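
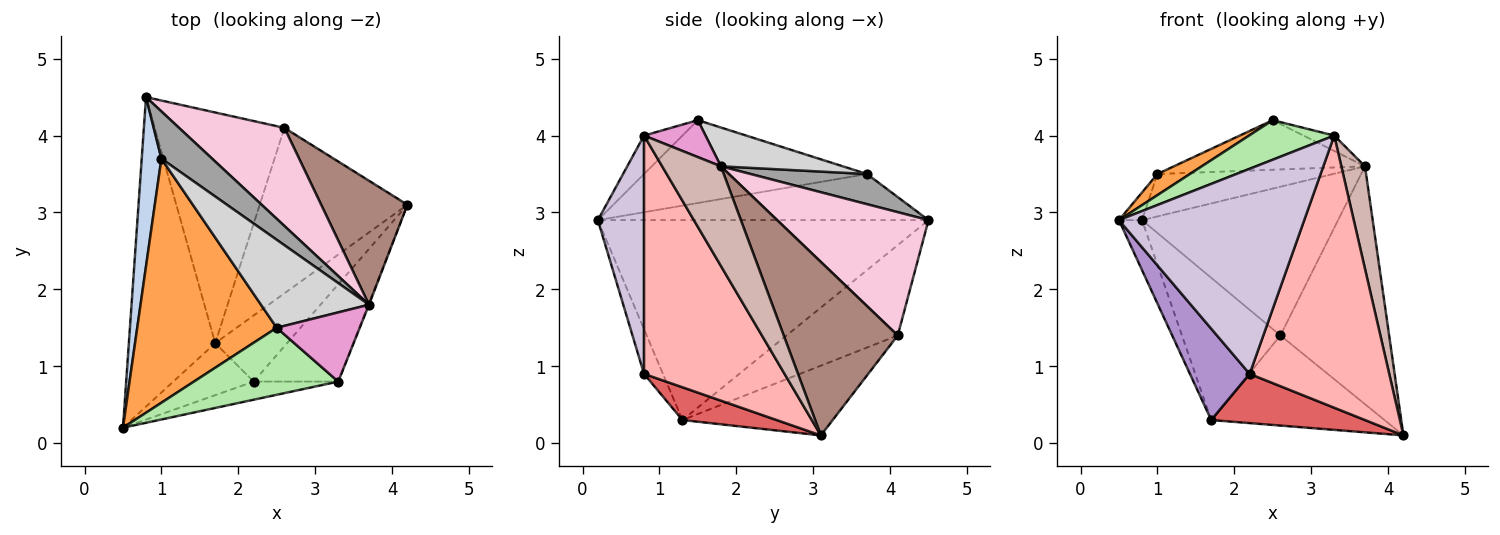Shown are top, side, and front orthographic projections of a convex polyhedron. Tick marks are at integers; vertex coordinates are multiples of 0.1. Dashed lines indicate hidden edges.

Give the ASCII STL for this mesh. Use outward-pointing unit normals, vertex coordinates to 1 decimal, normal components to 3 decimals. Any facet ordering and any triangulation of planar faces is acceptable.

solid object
 facet normal -0.916 0.064 -0.396
  outer loop
   vertex 1.7 1.3 0.3
   vertex 0.5 0.2 2.9
   vertex 0.8 4.5 2.9
  endloop
 endfacet
 facet normal -0.918 0.064 0.391
  outer loop
   vertex 1.0 3.7 3.5
   vertex 0.8 4.5 2.9
   vertex 0.5 0.2 2.9
  endloop
 endfacet
 facet normal -0.509 -0.074 0.857
  outer loop
   vertex 1.0 3.7 3.5
   vertex 0.5 0.2 2.9
   vertex 2.5 1.5 4.2
  endloop
 endfacet
 facet normal -0.383 0.442 -0.811
  outer loop
   vertex 2.6 4.1 1.4
   vertex 4.2 3.1 0.1
   vertex 1.7 1.3 0.3
  endloop
 endfacet
 facet normal -0.510 0.452 -0.732
  outer loop
   vertex 2.6 4.1 1.4
   vertex 1.7 1.3 0.3
   vertex 0.8 4.5 2.9
  endloop
 endfacet
 facet normal -0.224 -0.495 0.839
  outer loop
   vertex 3.3 0.8 4.0
   vertex 2.5 1.5 4.2
   vertex 0.5 0.2 2.9
  endloop
 endfacet
 facet normal 0.343 -0.561 -0.753
  outer loop
   vertex 2.2 0.8 0.9
   vertex 1.7 1.3 0.3
   vertex 4.2 3.1 0.1
  endloop
 endfacet
 facet normal 0.688 -0.683 -0.244
  outer loop
   vertex 2.2 0.8 0.9
   vertex 4.2 3.1 0.1
   vertex 3.3 0.8 4.0
  endloop
 endfacet
 facet normal -0.265 -0.838 -0.477
  outer loop
   vertex 2.2 0.8 0.9
   vertex 0.5 0.2 2.9
   vertex 1.7 1.3 0.3
  endloop
 endfacet
 facet normal 0.241 -0.967 -0.085
  outer loop
   vertex 2.2 0.8 0.9
   vertex 3.3 0.8 4.0
   vertex 0.5 0.2 2.9
  endloop
 endfacet
 facet normal 0.681 0.649 0.338
  outer loop
   vertex 3.7 1.8 3.6
   vertex 4.2 3.1 0.1
   vertex 2.6 4.1 1.4
  endloop
 endfacet
 facet normal 0.928 -0.374 -0.006
  outer loop
   vertex 3.7 1.8 3.6
   vertex 3.3 0.8 4.0
   vertex 4.2 3.1 0.1
  endloop
 endfacet
 facet normal 0.398 0.199 0.896
  outer loop
   vertex 3.7 1.8 3.6
   vertex 2.5 1.5 4.2
   vertex 3.3 0.8 4.0
  endloop
 endfacet
 facet normal 0.542 0.702 0.463
  outer loop
   vertex 3.7 1.8 3.6
   vertex 2.6 4.1 1.4
   vertex 0.8 4.5 2.9
  endloop
 endfacet
 facet normal 0.405 0.611 0.680
  outer loop
   vertex 3.7 1.8 3.6
   vertex 0.8 4.5 2.9
   vertex 1.0 3.7 3.5
  endloop
 endfacet
 facet normal 0.299 0.468 0.832
  outer loop
   vertex 3.7 1.8 3.6
   vertex 1.0 3.7 3.5
   vertex 2.5 1.5 4.2
  endloop
 endfacet
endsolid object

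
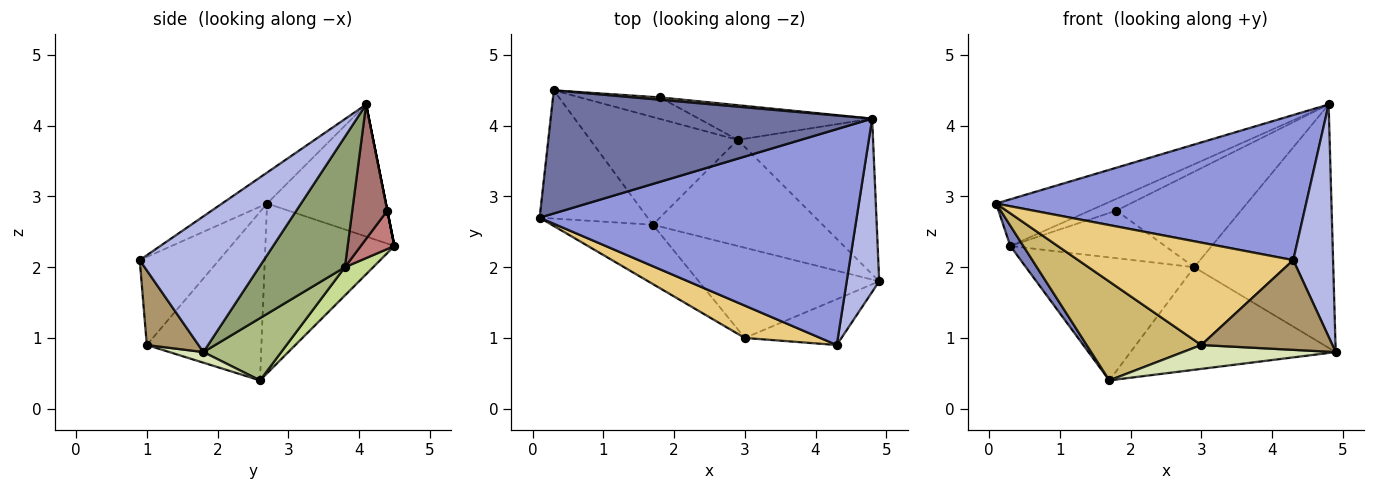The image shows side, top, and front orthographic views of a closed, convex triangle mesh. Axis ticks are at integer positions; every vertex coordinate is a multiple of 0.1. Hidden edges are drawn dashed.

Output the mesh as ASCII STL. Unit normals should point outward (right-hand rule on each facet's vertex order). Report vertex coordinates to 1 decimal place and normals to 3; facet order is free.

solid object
 facet normal -0.359 0.331 0.873
  outer loop
   vertex 0.3 4.5 2.3
   vertex 0.1 2.7 2.9
   vertex 4.8 4.1 4.3
  endloop
 endfacet
 facet normal -0.841 -0.085 -0.535
  outer loop
   vertex 1.7 2.6 0.4
   vertex 0.1 2.7 2.9
   vertex 0.3 4.5 2.3
  endloop
 endfacet
 facet normal -0.081 -0.556 0.827
  outer loop
   vertex 4.3 0.9 2.1
   vertex 4.8 4.1 4.3
   vertex 0.1 2.7 2.9
  endloop
 endfacet
 facet normal 0.928 -0.298 0.222
  outer loop
   vertex 4.3 0.9 2.1
   vertex 4.9 1.8 0.8
   vertex 4.8 4.1 4.3
  endloop
 endfacet
 facet normal 0.461 0.748 -0.478
  outer loop
   vertex 2.9 3.8 2.0
   vertex 4.8 4.1 4.3
   vertex 4.9 1.8 0.8
  endloop
 endfacet
 facet normal 0.255 0.672 -0.695
  outer loop
   vertex 2.9 3.8 2.0
   vertex 4.9 1.8 0.8
   vertex 1.7 2.6 0.4
  endloop
 endfacet
 facet normal 0.125 0.746 -0.654
  outer loop
   vertex 2.9 3.8 2.0
   vertex 1.7 2.6 0.4
   vertex 0.3 4.5 2.3
  endloop
 endfacet
 facet normal 0.057 -0.255 -0.965
  outer loop
   vertex 3.0 1.0 0.9
   vertex 1.7 2.6 0.4
   vertex 4.9 1.8 0.8
  endloop
 endfacet
 facet normal 0.331 -0.840 -0.429
  outer loop
   vertex 3.0 1.0 0.9
   vertex 4.9 1.8 0.8
   vertex 4.3 0.9 2.1
  endloop
 endfacet
 facet normal -0.651 -0.651 -0.391
  outer loop
   vertex 3.0 1.0 0.9
   vertex 0.1 2.7 2.9
   vertex 1.7 2.6 0.4
  endloop
 endfacet
 facet normal -0.331 -0.900 0.284
  outer loop
   vertex 3.0 1.0 0.9
   vertex 4.3 0.9 2.1
   vertex 0.1 2.7 2.9
  endloop
 endfacet
 facet normal 0.000 0.981 0.196
  outer loop
   vertex 1.8 4.4 2.8
   vertex 0.3 4.5 2.3
   vertex 4.8 4.1 4.3
  endloop
 endfacet
 facet normal 0.256 0.909 -0.330
  outer loop
   vertex 1.8 4.4 2.8
   vertex 4.8 4.1 4.3
   vertex 2.9 3.8 2.0
  endloop
 endfacet
 facet normal 0.194 0.894 -0.404
  outer loop
   vertex 1.8 4.4 2.8
   vertex 2.9 3.8 2.0
   vertex 0.3 4.5 2.3
  endloop
 endfacet
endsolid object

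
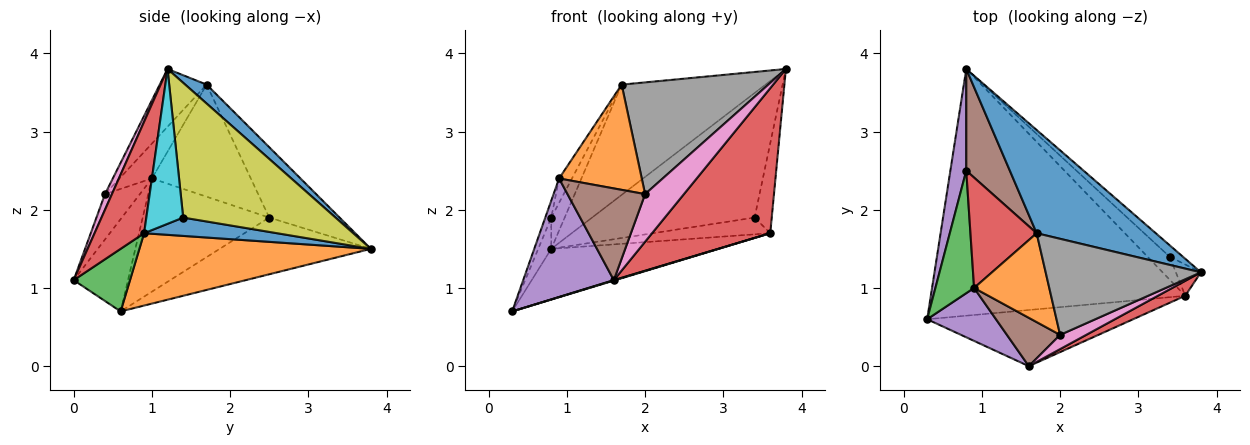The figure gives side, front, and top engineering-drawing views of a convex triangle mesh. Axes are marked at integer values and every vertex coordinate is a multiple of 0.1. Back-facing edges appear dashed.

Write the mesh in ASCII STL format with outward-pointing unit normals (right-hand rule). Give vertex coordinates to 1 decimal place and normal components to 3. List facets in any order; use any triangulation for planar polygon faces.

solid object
 facet normal 0.108 0.726 0.679
  outer loop
   vertex 1.7 1.7 3.6
   vertex 3.8 1.2 3.8
   vertex 0.8 3.8 1.5
  endloop
 endfacet
 facet normal 0.268 0.194 -0.944
  outer loop
   vertex 3.6 0.9 1.7
   vertex 0.3 0.6 0.7
   vertex 0.8 3.8 1.5
  endloop
 endfacet
 facet normal 0.291 -0.008 -0.957
  outer loop
   vertex 3.6 0.9 1.7
   vertex 1.6 0.0 1.1
   vertex 0.3 0.6 0.7
  endloop
 endfacet
 facet normal 0.385 -0.918 0.095
  outer loop
   vertex 3.6 0.9 1.7
   vertex 3.8 1.2 3.8
   vertex 1.6 0.0 1.1
  endloop
 endfacet
 facet normal -0.960 0.083 0.269
  outer loop
   vertex 0.8 2.5 1.9
   vertex 0.8 3.8 1.5
   vertex 0.3 0.6 0.7
  endloop
 endfacet
 facet normal -0.839 0.160 0.520
  outer loop
   vertex 0.8 2.5 1.9
   vertex 1.7 1.7 3.6
   vertex 0.8 3.8 1.5
  endloop
 endfacet
 facet normal 0.169 -0.944 0.282
  outer loop
   vertex 2.0 0.4 2.2
   vertex 1.6 0.0 1.1
   vertex 3.8 1.2 3.8
  endloop
 endfacet
 facet normal -0.236 -0.737 0.634
  outer loop
   vertex 2.0 0.4 2.2
   vertex 3.8 1.2 3.8
   vertex 1.7 1.7 3.6
  endloop
 endfacet
 facet normal 0.682 0.728 -0.067
  outer loop
   vertex 3.4 1.4 1.9
   vertex 0.8 3.8 1.5
   vertex 3.8 1.2 3.8
  endloop
 endfacet
 facet normal 0.897 0.417 -0.145
  outer loop
   vertex 3.4 1.4 1.9
   vertex 3.8 1.2 3.8
   vertex 3.6 0.9 1.7
  endloop
 endfacet
 facet normal 0.556 0.491 -0.671
  outer loop
   vertex 3.4 1.4 1.9
   vertex 3.6 0.9 1.7
   vertex 0.8 3.8 1.5
  endloop
 endfacet
 facet normal -0.287 -0.732 0.618
  outer loop
   vertex 0.9 1.0 2.4
   vertex 2.0 0.4 2.2
   vertex 1.7 1.7 3.6
  endloop
 endfacet
 facet normal -0.945 0.045 0.323
  outer loop
   vertex 0.9 1.0 2.4
   vertex 0.8 2.5 1.9
   vertex 0.3 0.6 0.7
  endloop
 endfacet
 facet normal -0.856 0.111 0.505
  outer loop
   vertex 0.9 1.0 2.4
   vertex 1.7 1.7 3.6
   vertex 0.8 2.5 1.9
  endloop
 endfacet
 facet normal -0.480 -0.801 0.358
  outer loop
   vertex 0.9 1.0 2.4
   vertex 0.3 0.6 0.7
   vertex 1.6 0.0 1.1
  endloop
 endfacet
 facet normal -0.370 -0.822 0.433
  outer loop
   vertex 0.9 1.0 2.4
   vertex 1.6 0.0 1.1
   vertex 2.0 0.4 2.2
  endloop
 endfacet
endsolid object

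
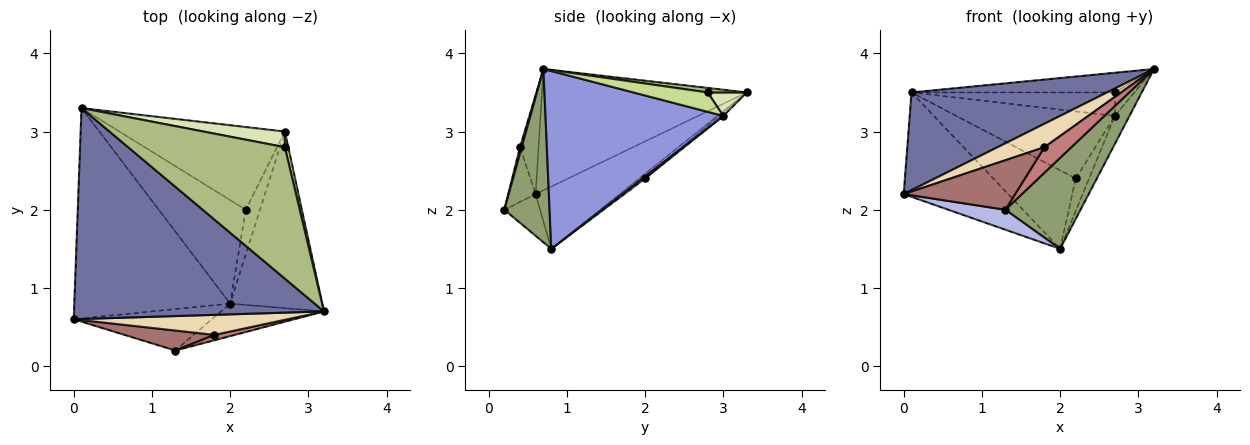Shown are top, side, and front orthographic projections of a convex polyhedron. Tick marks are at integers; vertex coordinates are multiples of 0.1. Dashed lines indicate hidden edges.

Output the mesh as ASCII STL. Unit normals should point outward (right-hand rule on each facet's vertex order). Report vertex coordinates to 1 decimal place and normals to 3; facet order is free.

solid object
 facet normal -0.403 -0.385 0.830
  outer loop
   vertex 0.1 3.3 3.5
   vertex 0.0 0.6 2.2
   vertex 3.2 0.7 3.8
  endloop
 endfacet
 facet normal -0.337 0.419 -0.843
  outer loop
   vertex 2.0 0.8 1.5
   vertex 0.0 0.6 2.2
   vertex 0.1 3.3 3.5
  endloop
 endfacet
 facet normal 0.886 0.073 -0.459
  outer loop
   vertex 2.7 3.0 3.2
   vertex 3.2 0.7 3.8
   vertex 2.0 0.8 1.5
  endloop
 endfacet
 facet normal -0.262 -0.418 -0.870
  outer loop
   vertex 1.3 0.2 2.0
   vertex 0.0 0.6 2.2
   vertex 2.0 0.8 1.5
  endloop
 endfacet
 facet normal 0.493 -0.819 -0.293
  outer loop
   vertex 1.3 0.2 2.0
   vertex 2.0 0.8 1.5
   vertex 3.2 0.7 3.8
  endloop
 endfacet
 facet normal 0.028 0.148 0.989
  outer loop
   vertex 2.7 2.8 3.5
   vertex 0.1 3.3 3.5
   vertex 3.2 0.7 3.8
  endloop
 endfacet
 facet normal 0.953 0.251 0.167
  outer loop
   vertex 2.7 2.8 3.5
   vertex 3.2 0.7 3.8
   vertex 2.7 3.0 3.2
  endloop
 endfacet
 facet normal 0.158 0.822 0.548
  outer loop
   vertex 2.7 2.8 3.5
   vertex 2.7 3.0 3.2
   vertex 0.1 3.3 3.5
  endloop
 endfacet
 facet normal -0.043 0.604 -0.796
  outer loop
   vertex 2.2 2.0 2.4
   vertex 2.0 0.8 1.5
   vertex 0.1 3.3 3.5
  endloop
 endfacet
 facet normal -0.017 0.630 -0.777
  outer loop
   vertex 2.2 2.0 2.4
   vertex 0.1 3.3 3.5
   vertex 2.7 3.0 3.2
  endloop
 endfacet
 facet normal 0.121 0.583 -0.804
  outer loop
   vertex 2.2 2.0 2.4
   vertex 2.7 3.0 3.2
   vertex 2.0 0.8 1.5
  endloop
 endfacet
 facet normal -0.288 -0.728 0.622
  outer loop
   vertex 1.8 0.4 2.8
   vertex 3.2 0.7 3.8
   vertex 0.0 0.6 2.2
  endloop
 endfacet
 facet normal -0.222 -0.904 0.365
  outer loop
   vertex 1.8 0.4 2.8
   vertex 0.0 0.6 2.2
   vertex 1.3 0.2 2.0
  endloop
 endfacet
 facet normal 0.063 -0.977 0.205
  outer loop
   vertex 1.8 0.4 2.8
   vertex 1.3 0.2 2.0
   vertex 3.2 0.7 3.8
  endloop
 endfacet
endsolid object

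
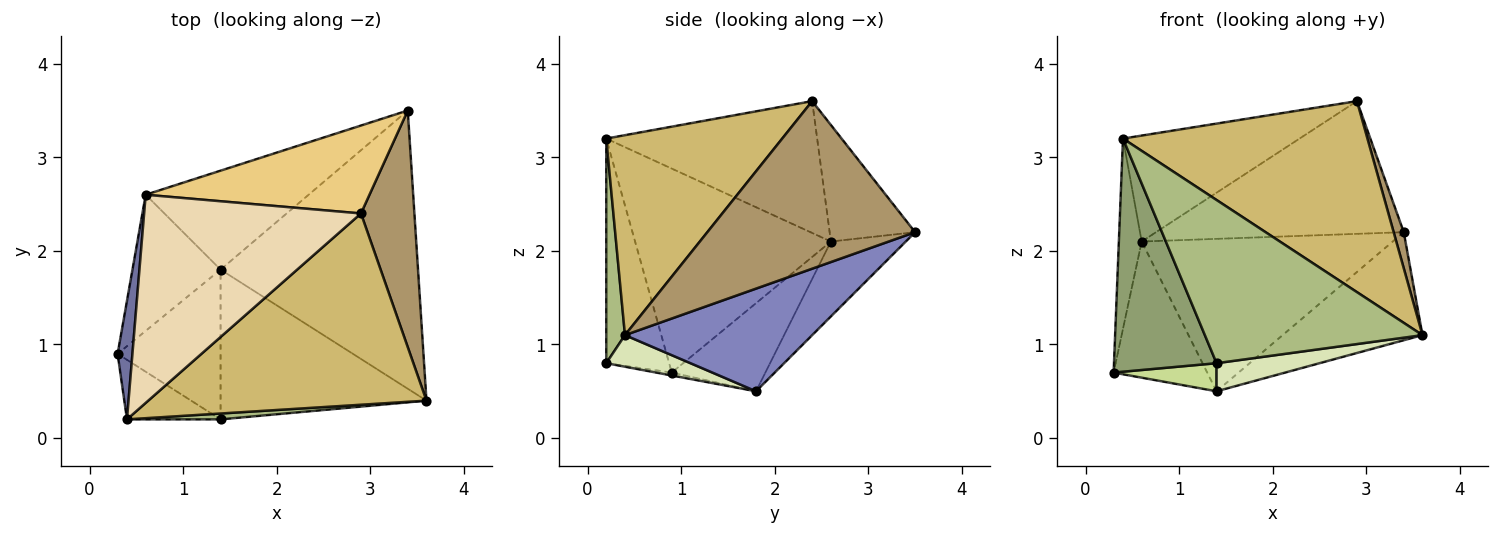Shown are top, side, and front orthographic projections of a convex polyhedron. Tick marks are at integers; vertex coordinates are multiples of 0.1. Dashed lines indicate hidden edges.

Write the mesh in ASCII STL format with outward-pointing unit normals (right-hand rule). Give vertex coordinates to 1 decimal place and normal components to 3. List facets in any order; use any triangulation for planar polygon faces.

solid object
 facet normal -0.991 0.116 0.072
  outer loop
   vertex 0.6 2.6 2.1
   vertex 0.3 0.9 0.7
   vertex 0.4 0.2 3.2
  endloop
 endfacet
 facet normal 0.436 0.326 -0.839
  outer loop
   vertex 1.4 1.8 0.5
   vertex 3.4 3.5 2.2
   vertex 3.6 0.4 1.1
  endloop
 endfacet
 facet normal -0.577 0.577 -0.577
  outer loop
   vertex 1.4 1.8 0.5
   vertex 0.3 0.9 0.7
   vertex 0.6 2.6 2.1
  endloop
 endfacet
 facet normal -0.243 0.814 -0.528
  outer loop
   vertex 1.4 1.8 0.5
   vertex 0.6 2.6 2.1
   vertex 3.4 3.5 2.2
  endloop
 endfacet
 facet normal -0.511 -0.833 -0.213
  outer loop
   vertex 1.4 0.2 0.8
   vertex 0.4 0.2 3.2
   vertex 0.3 0.9 0.7
  endloop
 endfacet
 facet normal 0.086 -0.996 0.036
  outer loop
   vertex 1.4 0.2 0.8
   vertex 3.6 0.4 1.1
   vertex 0.4 0.2 3.2
  endloop
 endfacet
 facet normal -0.028 -0.184 -0.982
  outer loop
   vertex 1.4 0.2 0.8
   vertex 0.3 0.9 0.7
   vertex 1.4 1.8 0.5
  endloop
 endfacet
 facet normal 0.149 -0.182 -0.972
  outer loop
   vertex 1.4 0.2 0.8
   vertex 1.4 1.8 0.5
   vertex 3.6 0.4 1.1
  endloop
 endfacet
 facet normal 0.952 -0.046 0.304
  outer loop
   vertex 2.9 2.4 3.6
   vertex 3.6 0.4 1.1
   vertex 3.4 3.5 2.2
  endloop
 endfacet
 facet normal 0.453 -0.630 0.631
  outer loop
   vertex 2.9 2.4 3.6
   vertex 0.4 0.2 3.2
   vertex 3.6 0.4 1.1
  endloop
 endfacet
 facet normal -0.276 0.801 0.531
  outer loop
   vertex 2.9 2.4 3.6
   vertex 3.4 3.5 2.2
   vertex 0.6 2.6 2.1
  endloop
 endfacet
 facet normal -0.476 0.399 0.784
  outer loop
   vertex 2.9 2.4 3.6
   vertex 0.6 2.6 2.1
   vertex 0.4 0.2 3.2
  endloop
 endfacet
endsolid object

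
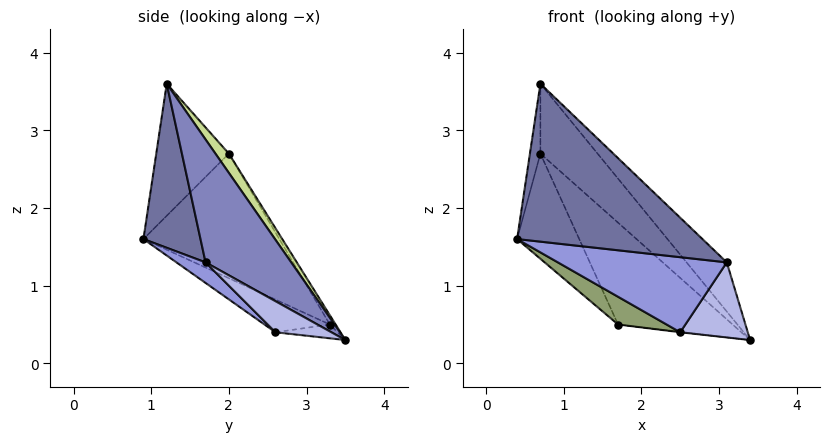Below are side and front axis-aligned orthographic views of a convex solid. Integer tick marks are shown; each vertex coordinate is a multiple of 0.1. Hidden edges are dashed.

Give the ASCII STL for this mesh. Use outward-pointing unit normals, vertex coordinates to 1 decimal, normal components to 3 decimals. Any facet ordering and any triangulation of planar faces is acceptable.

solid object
 facet normal 0.293 -0.951 0.099
  outer loop
   vertex 3.1 1.7 1.3
   vertex 0.7 1.2 3.6
   vertex 0.4 0.9 1.6
  endloop
 endfacet
 facet normal 0.628 0.295 0.720
  outer loop
   vertex 3.1 1.7 1.3
   vertex 3.4 3.5 0.3
   vertex 0.7 1.2 3.6
  endloop
 endfacet
 facet normal 0.114 -0.663 -0.740
  outer loop
   vertex 2.5 2.6 0.4
   vertex 3.1 1.7 1.3
   vertex 0.4 0.9 1.6
  endloop
 endfacet
 facet normal 0.409 -0.494 -0.767
  outer loop
   vertex 2.5 2.6 0.4
   vertex 3.4 3.5 0.3
   vertex 3.1 1.7 1.3
  endloop
 endfacet
 facet normal -0.326 -0.242 -0.914
  outer loop
   vertex 2.5 2.6 0.4
   vertex 0.4 0.9 1.6
   vertex 1.7 3.3 0.5
  endloop
 endfacet
 facet normal -0.118 0.007 -0.993
  outer loop
   vertex 2.5 2.6 0.4
   vertex 1.7 3.3 0.5
   vertex 3.4 3.5 0.3
  endloop
 endfacet
 facet normal 0.173 0.736 0.654
  outer loop
   vertex 0.7 2.0 2.7
   vertex 0.7 1.2 3.6
   vertex 3.4 3.5 0.3
  endloop
 endfacet
 facet normal -0.044 0.869 0.493
  outer loop
   vertex 0.7 2.0 2.7
   vertex 3.4 3.5 0.3
   vertex 1.7 3.3 0.5
  endloop
 endfacet
 facet normal -0.982 0.142 0.126
  outer loop
   vertex 0.7 2.0 2.7
   vertex 0.4 0.9 1.6
   vertex 0.7 1.2 3.6
  endloop
 endfacet
 facet normal -0.897 0.410 -0.165
  outer loop
   vertex 0.7 2.0 2.7
   vertex 1.7 3.3 0.5
   vertex 0.4 0.9 1.6
  endloop
 endfacet
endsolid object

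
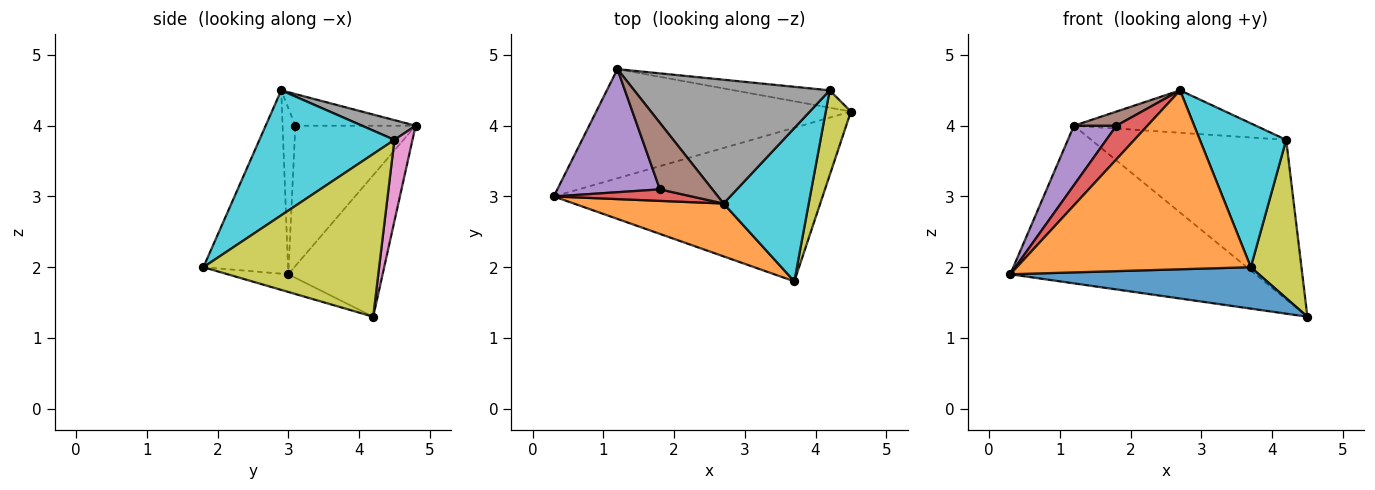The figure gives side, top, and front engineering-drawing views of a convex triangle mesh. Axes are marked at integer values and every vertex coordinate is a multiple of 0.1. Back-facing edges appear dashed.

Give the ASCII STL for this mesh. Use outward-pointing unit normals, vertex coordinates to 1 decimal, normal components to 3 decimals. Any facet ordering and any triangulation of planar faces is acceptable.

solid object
 facet normal -0.063 -0.260 -0.964
  outer loop
   vertex 3.7 1.8 2.0
   vertex 0.3 3.0 1.9
   vertex 4.5 4.2 1.3
  endloop
 endfacet
 facet normal -0.328 -0.906 0.268
  outer loop
   vertex 2.7 2.9 4.5
   vertex 0.3 3.0 1.9
   vertex 3.7 1.8 2.0
  endloop
 endfacet
 facet normal -0.302 0.784 -0.543
  outer loop
   vertex 1.2 4.8 4.0
   vertex 4.5 4.2 1.3
   vertex 0.3 3.0 1.9
  endloop
 endfacet
 facet normal -0.363 -0.881 0.302
  outer loop
   vertex 1.8 3.1 4.0
   vertex 0.3 3.0 1.9
   vertex 2.7 2.9 4.5
  endloop
 endfacet
 facet normal -0.776 -0.274 0.568
  outer loop
   vertex 1.8 3.1 4.0
   vertex 1.2 4.8 4.0
   vertex 0.3 3.0 1.9
  endloop
 endfacet
 facet normal -0.508 -0.179 0.843
  outer loop
   vertex 1.8 3.1 4.0
   vertex 2.7 2.9 4.5
   vertex 1.2 4.8 4.0
  endloop
 endfacet
 facet normal 0.092 0.990 -0.108
  outer loop
   vertex 4.2 4.5 3.8
   vertex 4.5 4.2 1.3
   vertex 1.2 4.8 4.0
  endloop
 endfacet
 facet normal 0.095 0.323 0.942
  outer loop
   vertex 4.2 4.5 3.8
   vertex 1.2 4.8 4.0
   vertex 2.7 2.9 4.5
  endloop
 endfacet
 facet normal 0.950 -0.274 0.147
  outer loop
   vertex 4.2 4.5 3.8
   vertex 3.7 1.8 2.0
   vertex 4.5 4.2 1.3
  endloop
 endfacet
 facet normal 0.731 -0.467 0.498
  outer loop
   vertex 4.2 4.5 3.8
   vertex 2.7 2.9 4.5
   vertex 3.7 1.8 2.0
  endloop
 endfacet
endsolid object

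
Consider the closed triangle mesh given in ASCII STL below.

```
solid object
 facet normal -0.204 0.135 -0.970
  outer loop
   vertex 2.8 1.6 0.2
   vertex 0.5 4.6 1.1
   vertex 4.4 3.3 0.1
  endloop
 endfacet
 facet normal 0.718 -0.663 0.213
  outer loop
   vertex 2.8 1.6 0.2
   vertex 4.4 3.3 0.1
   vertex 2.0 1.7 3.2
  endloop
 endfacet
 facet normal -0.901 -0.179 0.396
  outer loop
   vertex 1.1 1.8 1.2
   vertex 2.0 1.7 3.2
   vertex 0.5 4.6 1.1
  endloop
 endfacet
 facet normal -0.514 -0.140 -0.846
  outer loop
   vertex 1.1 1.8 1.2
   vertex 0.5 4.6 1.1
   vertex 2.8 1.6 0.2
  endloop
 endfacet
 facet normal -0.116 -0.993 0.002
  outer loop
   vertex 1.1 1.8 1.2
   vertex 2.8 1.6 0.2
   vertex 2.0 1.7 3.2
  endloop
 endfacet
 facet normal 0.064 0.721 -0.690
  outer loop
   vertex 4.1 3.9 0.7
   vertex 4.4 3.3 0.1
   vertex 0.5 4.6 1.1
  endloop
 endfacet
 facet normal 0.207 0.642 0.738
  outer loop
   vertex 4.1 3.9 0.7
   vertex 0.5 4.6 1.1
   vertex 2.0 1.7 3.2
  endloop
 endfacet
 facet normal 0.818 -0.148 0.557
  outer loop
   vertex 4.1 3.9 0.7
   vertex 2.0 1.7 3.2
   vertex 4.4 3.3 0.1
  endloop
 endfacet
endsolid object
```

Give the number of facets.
8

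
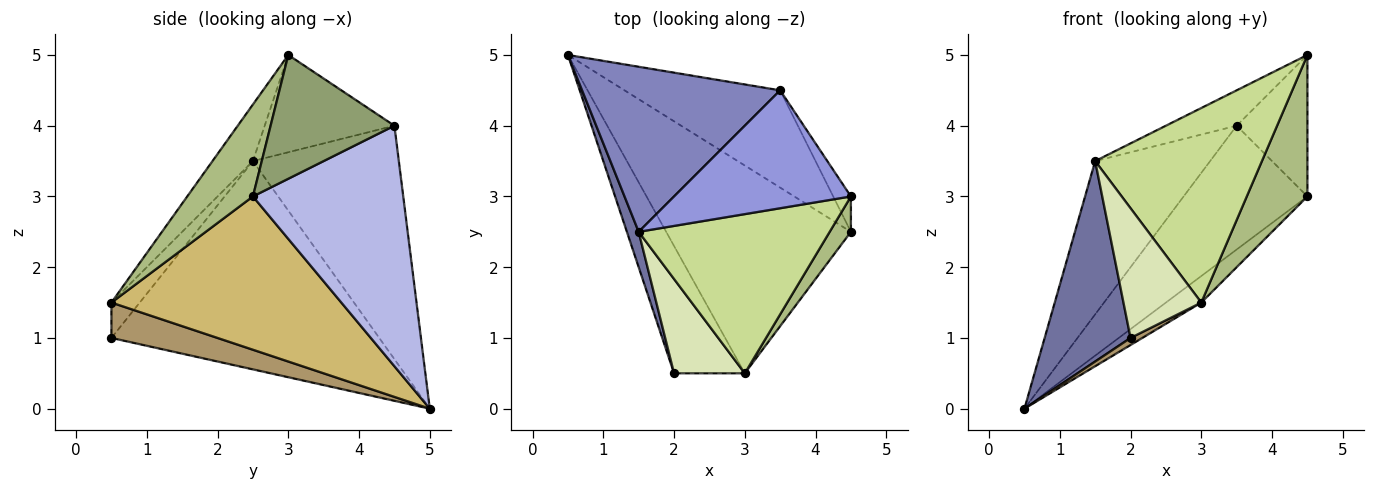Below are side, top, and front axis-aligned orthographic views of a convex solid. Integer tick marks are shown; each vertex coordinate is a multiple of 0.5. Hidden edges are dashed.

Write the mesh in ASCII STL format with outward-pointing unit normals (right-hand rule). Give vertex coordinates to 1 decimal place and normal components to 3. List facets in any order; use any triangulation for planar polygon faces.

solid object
 facet normal -0.951 -0.305 0.054
  outer loop
   vertex 1.5 2.5 3.5
   vertex 0.5 5.0 0.0
   vertex 2.0 0.5 1.0
  endloop
 endfacet
 facet normal -0.654 0.515 0.555
  outer loop
   vertex 3.5 4.5 4.0
   vertex 0.5 5.0 0.0
   vertex 1.5 2.5 3.5
  endloop
 endfacet
 facet normal -0.466 0.254 0.847
  outer loop
   vertex 3.5 4.5 4.0
   vertex 1.5 2.5 3.5
   vertex 4.5 3.0 5.0
  endloop
 endfacet
 facet normal 0.691 0.569 -0.447
  outer loop
   vertex 3.5 4.5 4.0
   vertex 4.5 2.5 3.0
   vertex 0.5 5.0 0.0
  endloop
 endfacet
 facet normal 0.862 0.492 -0.123
  outer loop
   vertex 3.5 4.5 4.0
   vertex 4.5 3.0 5.0
   vertex 4.5 2.5 3.0
  endloop
 endfacet
 facet normal 0.724 -0.669 0.167
  outer loop
   vertex 3.0 0.5 1.5
   vertex 4.5 2.5 3.0
   vertex 4.5 3.0 5.0
  endloop
 endfacet
 facet normal -0.184 -0.761 0.622
  outer loop
   vertex 3.0 0.5 1.5
   vertex 4.5 3.0 5.0
   vertex 1.5 2.5 3.5
  endloop
 endfacet
 facet normal -0.282 -0.776 0.564
  outer loop
   vertex 3.0 0.5 1.5
   vertex 1.5 2.5 3.5
   vertex 2.0 0.5 1.0
  endloop
 endfacet
 facet normal 0.447 -0.050 -0.893
  outer loop
   vertex 3.0 0.5 1.5
   vertex 2.0 0.5 1.0
   vertex 0.5 5.0 0.0
  endloop
 endfacet
 facet normal 0.636 0.098 -0.766
  outer loop
   vertex 3.0 0.5 1.5
   vertex 0.5 5.0 0.0
   vertex 4.5 2.5 3.0
  endloop
 endfacet
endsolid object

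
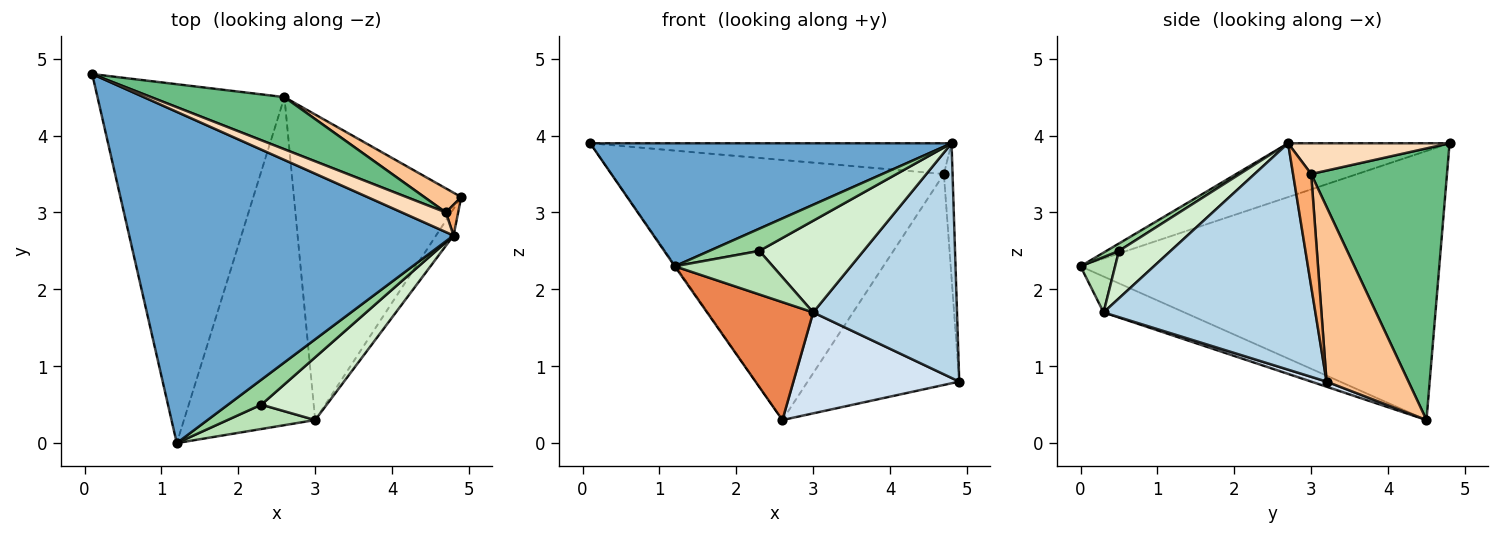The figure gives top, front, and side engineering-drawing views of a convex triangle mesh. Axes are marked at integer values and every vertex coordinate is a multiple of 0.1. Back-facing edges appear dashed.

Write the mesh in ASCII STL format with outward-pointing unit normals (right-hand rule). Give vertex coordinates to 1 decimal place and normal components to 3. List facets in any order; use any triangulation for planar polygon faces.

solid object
 facet normal -0.154 -0.344 0.926
  outer loop
   vertex 4.8 2.7 3.9
   vertex 0.1 4.8 3.9
   vertex 1.2 0.0 2.3
  endloop
 endfacet
 facet normal -0.821 0.002 -0.571
  outer loop
   vertex 2.6 4.5 0.3
   vertex 1.2 0.0 2.3
   vertex 0.1 4.8 3.9
  endloop
 endfacet
 facet normal 0.826 -0.561 -0.064
  outer loop
   vertex 3.0 0.3 1.7
   vertex 4.9 3.2 0.8
   vertex 4.8 2.7 3.9
  endloop
 endfacet
 facet normal 0.029 -0.314 -0.949
  outer loop
   vertex 3.0 0.3 1.7
   vertex 2.6 4.5 0.3
   vertex 4.9 3.2 0.8
  endloop
 endfacet
 facet normal -0.249 -0.328 -0.911
  outer loop
   vertex 3.0 0.3 1.7
   vertex 1.2 0.0 2.3
   vertex 2.6 4.5 0.3
  endloop
 endfacet
 facet normal 0.897 0.430 0.098
  outer loop
   vertex 4.7 3.0 3.5
   vertex 4.8 2.7 3.9
   vertex 4.9 3.2 0.8
  endloop
 endfacet
 facet normal 0.473 0.875 0.100
  outer loop
   vertex 4.7 3.0 3.5
   vertex 4.9 3.2 0.8
   vertex 2.6 4.5 0.3
  endloop
 endfacet
 facet normal 0.352 0.789 0.504
  outer loop
   vertex 4.7 3.0 3.5
   vertex 0.1 4.8 3.9
   vertex 4.8 2.7 3.9
  endloop
 endfacet
 facet normal 0.372 0.910 0.182
  outer loop
   vertex 4.7 3.0 3.5
   vertex 2.6 4.5 0.3
   vertex 0.1 4.8 3.9
  endloop
 endfacet
 facet normal 0.164 -0.655 0.737
  outer loop
   vertex 2.3 0.5 2.5
   vertex 4.8 2.7 3.9
   vertex 1.2 0.0 2.3
  endloop
 endfacet
 facet normal 0.294 -0.834 0.466
  outer loop
   vertex 2.3 0.5 2.5
   vertex 1.2 0.0 2.3
   vertex 3.0 0.3 1.7
  endloop
 endfacet
 facet normal 0.379 -0.764 0.523
  outer loop
   vertex 2.3 0.5 2.5
   vertex 3.0 0.3 1.7
   vertex 4.8 2.7 3.9
  endloop
 endfacet
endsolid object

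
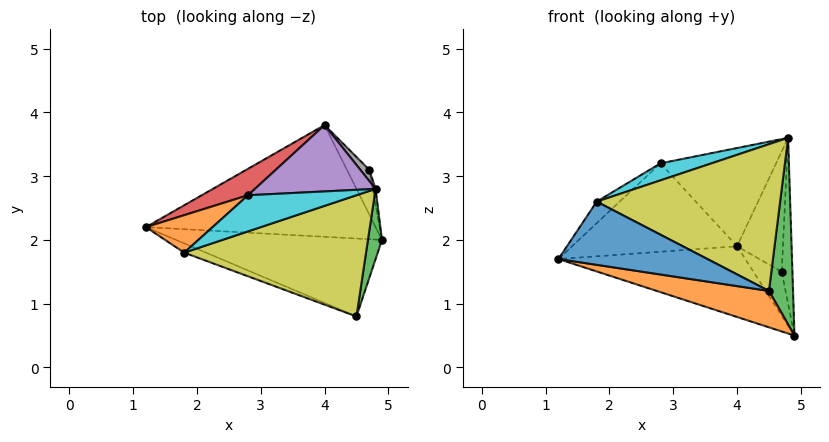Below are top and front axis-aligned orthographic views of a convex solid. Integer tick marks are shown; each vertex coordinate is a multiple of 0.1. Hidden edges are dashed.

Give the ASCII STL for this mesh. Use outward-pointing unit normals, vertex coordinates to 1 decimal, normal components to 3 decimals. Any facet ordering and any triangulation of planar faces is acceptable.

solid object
 facet normal -0.238 0.519 -0.821
  outer loop
   vertex 4.0 3.8 1.9
   vertex 4.9 2.0 0.5
   vertex 1.2 2.2 1.7
  endloop
 endfacet
 facet normal -0.302 -0.403 -0.864
  outer loop
   vertex 4.5 0.8 1.2
   vertex 1.2 2.2 1.7
   vertex 4.9 2.0 0.5
  endloop
 endfacet
 facet normal 0.960 -0.262 0.099
  outer loop
   vertex 4.5 0.8 1.2
   vertex 4.9 2.0 0.5
   vertex 4.8 2.8 3.6
  endloop
 endfacet
 facet normal -0.494 0.833 0.249
  outer loop
   vertex 2.8 2.7 3.2
   vertex 4.0 3.8 1.9
   vertex 1.2 2.2 1.7
  endloop
 endfacet
 facet normal -0.152 0.819 0.553
  outer loop
   vertex 2.8 2.7 3.2
   vertex 4.8 2.8 3.6
   vertex 4.0 3.8 1.9
  endloop
 endfacet
 facet normal 0.282 0.673 -0.684
  outer loop
   vertex 4.7 3.1 1.5
   vertex 4.9 2.0 0.5
   vertex 4.0 3.8 1.9
  endloop
 endfacet
 facet normal 0.981 0.195 -0.019
  outer loop
   vertex 4.7 3.1 1.5
   vertex 4.8 2.8 3.6
   vertex 4.9 2.0 0.5
  endloop
 endfacet
 facet normal 0.724 0.687 0.064
  outer loop
   vertex 4.7 3.1 1.5
   vertex 4.0 3.8 1.9
   vertex 4.8 2.8 3.6
  endloop
 endfacet
 facet normal 0.045 -0.770 0.636
  outer loop
   vertex 1.8 1.8 2.6
   vertex 4.5 0.8 1.2
   vertex 4.8 2.8 3.6
  endloop
 endfacet
 facet normal -0.158 -0.420 0.894
  outer loop
   vertex 1.8 1.8 2.6
   vertex 4.8 2.8 3.6
   vertex 2.8 2.7 3.2
  endloop
 endfacet
 facet normal -0.404 -0.905 -0.133
  outer loop
   vertex 1.8 1.8 2.6
   vertex 1.2 2.2 1.7
   vertex 4.5 0.8 1.2
  endloop
 endfacet
 facet normal -0.696 0.358 0.623
  outer loop
   vertex 1.8 1.8 2.6
   vertex 2.8 2.7 3.2
   vertex 1.2 2.2 1.7
  endloop
 endfacet
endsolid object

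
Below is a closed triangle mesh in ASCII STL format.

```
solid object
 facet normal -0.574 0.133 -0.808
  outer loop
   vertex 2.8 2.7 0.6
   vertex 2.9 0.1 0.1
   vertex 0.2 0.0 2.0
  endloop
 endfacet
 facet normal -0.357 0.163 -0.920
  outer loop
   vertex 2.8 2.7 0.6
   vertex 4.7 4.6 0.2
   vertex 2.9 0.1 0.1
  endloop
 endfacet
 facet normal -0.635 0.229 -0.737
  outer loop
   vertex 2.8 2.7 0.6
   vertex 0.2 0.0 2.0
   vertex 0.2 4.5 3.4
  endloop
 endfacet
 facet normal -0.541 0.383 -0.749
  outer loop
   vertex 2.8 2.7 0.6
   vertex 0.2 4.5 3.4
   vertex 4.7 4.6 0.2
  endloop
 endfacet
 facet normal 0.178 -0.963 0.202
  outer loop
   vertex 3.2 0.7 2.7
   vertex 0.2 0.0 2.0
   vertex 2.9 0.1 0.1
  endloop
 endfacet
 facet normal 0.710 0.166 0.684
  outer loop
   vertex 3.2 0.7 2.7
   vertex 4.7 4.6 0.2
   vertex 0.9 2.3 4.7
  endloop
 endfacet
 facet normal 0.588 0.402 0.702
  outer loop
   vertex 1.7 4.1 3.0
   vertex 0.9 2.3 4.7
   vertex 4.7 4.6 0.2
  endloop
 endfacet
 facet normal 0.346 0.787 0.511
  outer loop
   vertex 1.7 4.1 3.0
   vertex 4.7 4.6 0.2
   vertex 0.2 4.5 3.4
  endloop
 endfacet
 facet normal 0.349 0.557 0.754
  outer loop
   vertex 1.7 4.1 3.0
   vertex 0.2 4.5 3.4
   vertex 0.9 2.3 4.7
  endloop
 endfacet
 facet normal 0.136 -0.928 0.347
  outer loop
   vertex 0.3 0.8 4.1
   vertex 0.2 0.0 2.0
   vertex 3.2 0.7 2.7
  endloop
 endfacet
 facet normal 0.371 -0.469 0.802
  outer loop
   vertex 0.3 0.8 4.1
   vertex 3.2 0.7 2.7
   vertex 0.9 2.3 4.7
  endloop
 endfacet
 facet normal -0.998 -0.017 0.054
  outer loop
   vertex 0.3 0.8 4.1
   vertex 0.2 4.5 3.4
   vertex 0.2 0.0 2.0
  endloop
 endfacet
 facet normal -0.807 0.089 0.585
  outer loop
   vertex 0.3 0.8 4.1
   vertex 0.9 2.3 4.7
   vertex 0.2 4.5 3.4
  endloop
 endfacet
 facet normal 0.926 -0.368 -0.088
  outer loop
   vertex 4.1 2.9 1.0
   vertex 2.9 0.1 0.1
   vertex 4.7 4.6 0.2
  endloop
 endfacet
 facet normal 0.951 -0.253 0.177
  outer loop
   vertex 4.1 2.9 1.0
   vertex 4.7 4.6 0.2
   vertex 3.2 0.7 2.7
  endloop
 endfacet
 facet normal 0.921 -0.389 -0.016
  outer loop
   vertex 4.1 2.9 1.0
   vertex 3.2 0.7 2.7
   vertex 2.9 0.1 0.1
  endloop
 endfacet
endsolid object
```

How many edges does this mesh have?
24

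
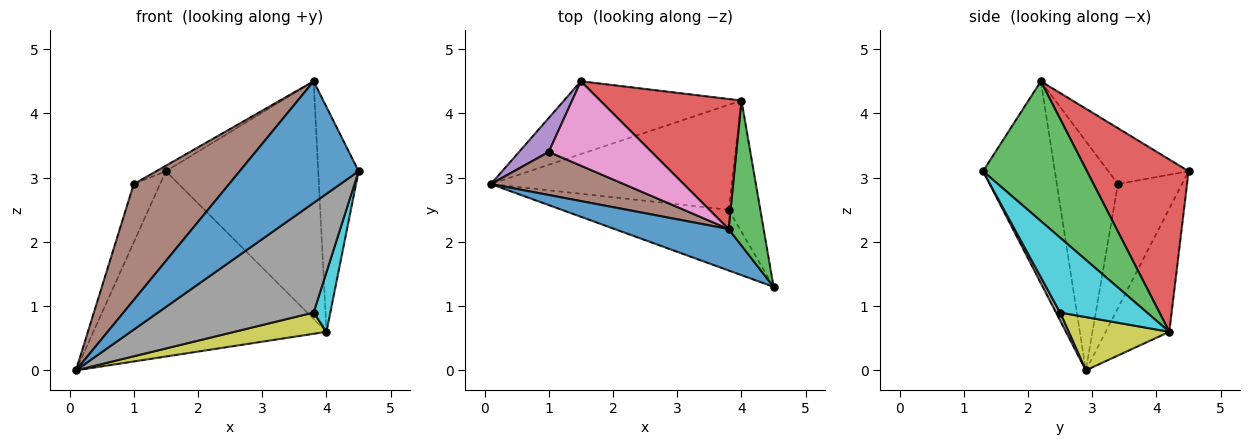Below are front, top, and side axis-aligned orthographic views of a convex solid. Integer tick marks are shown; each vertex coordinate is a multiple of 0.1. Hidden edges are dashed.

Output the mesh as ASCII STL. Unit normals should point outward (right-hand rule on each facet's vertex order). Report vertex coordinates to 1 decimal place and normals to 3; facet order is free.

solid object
 facet normal -0.496 -0.822 0.280
  outer loop
   vertex 3.8 2.2 4.5
   vertex 0.1 2.9 0.0
   vertex 4.5 1.3 3.1
  endloop
 endfacet
 facet normal -0.246 0.902 -0.354
  outer loop
   vertex 4.0 4.2 0.6
   vertex 0.1 2.9 0.0
   vertex 1.5 4.5 3.1
  endloop
 endfacet
 facet normal 0.908 0.352 0.227
  outer loop
   vertex 4.0 4.2 0.6
   vertex 3.8 2.2 4.5
   vertex 4.5 1.3 3.1
  endloop
 endfacet
 facet normal 0.505 0.757 0.414
  outer loop
   vertex 4.0 4.2 0.6
   vertex 1.5 4.5 3.1
   vertex 3.8 2.2 4.5
  endloop
 endfacet
 facet normal -0.903 0.371 0.216
  outer loop
   vertex 1.0 3.4 2.9
   vertex 1.5 4.5 3.1
   vertex 0.1 2.9 0.0
  endloop
 endfacet
 facet normal -0.515 -0.804 0.298
  outer loop
   vertex 1.0 3.4 2.9
   vertex 0.1 2.9 0.0
   vertex 3.8 2.2 4.5
  endloop
 endfacet
 facet normal -0.477 0.057 0.877
  outer loop
   vertex 1.0 3.4 2.9
   vertex 3.8 2.2 4.5
   vertex 1.5 4.5 3.1
  endloop
 endfacet
 facet normal 0.023 -0.875 -0.484
  outer loop
   vertex 3.8 2.5 0.9
   vertex 4.5 1.3 3.1
   vertex 0.1 2.9 0.0
  endloop
 endfacet
 facet normal 0.212 -0.194 -0.958
  outer loop
   vertex 3.8 2.5 0.9
   vertex 0.1 2.9 0.0
   vertex 4.0 4.2 0.6
  endloop
 endfacet
 facet normal 0.907 -0.174 -0.384
  outer loop
   vertex 3.8 2.5 0.9
   vertex 4.0 4.2 0.6
   vertex 4.5 1.3 3.1
  endloop
 endfacet
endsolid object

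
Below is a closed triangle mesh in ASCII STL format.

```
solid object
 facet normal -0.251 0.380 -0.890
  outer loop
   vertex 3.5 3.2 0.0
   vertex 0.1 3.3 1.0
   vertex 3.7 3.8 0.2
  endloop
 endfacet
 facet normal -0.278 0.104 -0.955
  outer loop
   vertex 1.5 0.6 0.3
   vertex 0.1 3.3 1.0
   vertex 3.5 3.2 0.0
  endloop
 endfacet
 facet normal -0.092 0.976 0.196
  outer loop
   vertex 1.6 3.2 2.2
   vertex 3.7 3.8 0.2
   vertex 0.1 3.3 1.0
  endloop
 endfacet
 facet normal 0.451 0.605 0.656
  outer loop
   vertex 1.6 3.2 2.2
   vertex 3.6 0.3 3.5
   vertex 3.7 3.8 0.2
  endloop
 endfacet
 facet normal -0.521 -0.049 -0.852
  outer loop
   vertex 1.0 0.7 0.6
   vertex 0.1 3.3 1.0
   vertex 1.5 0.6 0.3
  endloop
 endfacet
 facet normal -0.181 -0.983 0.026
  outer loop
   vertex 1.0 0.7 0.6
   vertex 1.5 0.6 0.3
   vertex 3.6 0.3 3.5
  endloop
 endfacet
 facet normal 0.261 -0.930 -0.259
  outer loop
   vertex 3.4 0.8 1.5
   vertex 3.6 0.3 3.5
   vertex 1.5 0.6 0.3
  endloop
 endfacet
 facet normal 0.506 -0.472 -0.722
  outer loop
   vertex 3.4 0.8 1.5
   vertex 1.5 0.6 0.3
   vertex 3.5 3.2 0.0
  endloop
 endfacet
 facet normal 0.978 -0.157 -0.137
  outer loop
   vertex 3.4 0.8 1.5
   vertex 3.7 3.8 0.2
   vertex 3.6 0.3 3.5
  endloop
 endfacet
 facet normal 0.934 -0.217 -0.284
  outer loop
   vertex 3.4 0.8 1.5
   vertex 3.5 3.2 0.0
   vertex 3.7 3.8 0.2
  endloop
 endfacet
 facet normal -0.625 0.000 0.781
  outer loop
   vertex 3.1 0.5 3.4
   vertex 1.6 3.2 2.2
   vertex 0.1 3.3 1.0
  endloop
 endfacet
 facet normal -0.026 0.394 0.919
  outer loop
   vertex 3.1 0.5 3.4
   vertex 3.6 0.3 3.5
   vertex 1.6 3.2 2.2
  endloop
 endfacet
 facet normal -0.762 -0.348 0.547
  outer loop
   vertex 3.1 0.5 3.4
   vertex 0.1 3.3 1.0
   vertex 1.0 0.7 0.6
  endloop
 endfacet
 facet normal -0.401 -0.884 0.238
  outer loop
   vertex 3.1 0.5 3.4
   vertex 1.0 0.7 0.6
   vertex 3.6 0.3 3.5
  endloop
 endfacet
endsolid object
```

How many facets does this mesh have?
14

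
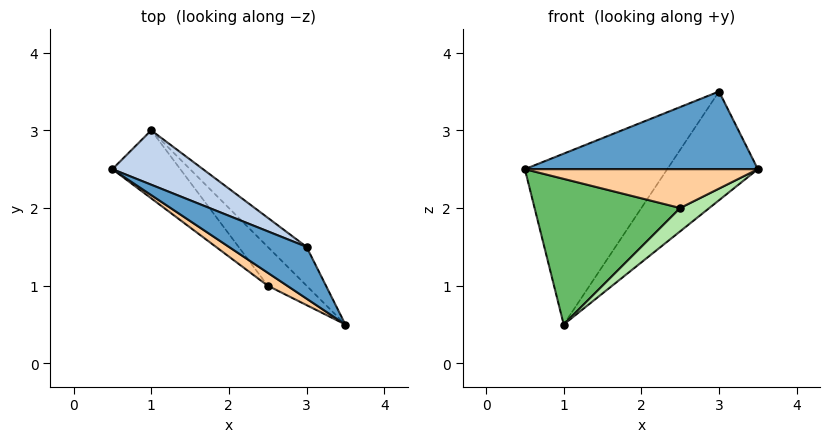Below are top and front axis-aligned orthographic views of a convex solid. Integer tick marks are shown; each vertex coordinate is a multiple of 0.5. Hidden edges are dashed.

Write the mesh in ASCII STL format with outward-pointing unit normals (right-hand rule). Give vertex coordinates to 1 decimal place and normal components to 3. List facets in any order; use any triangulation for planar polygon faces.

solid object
 facet normal -0.485 -0.728 0.485
  outer loop
   vertex 3.0 1.5 3.5
   vertex 0.5 2.5 2.5
   vertex 3.5 0.5 2.5
  endloop
 endfacet
 facet normal 0.252 0.922 0.293
  outer loop
   vertex 3.0 1.5 3.5
   vertex 1.0 3.0 0.5
   vertex 0.5 2.5 2.5
  endloop
 endfacet
 facet normal 0.771 0.600 -0.214
  outer loop
   vertex 3.0 1.5 3.5
   vertex 3.5 0.5 2.5
   vertex 1.0 3.0 0.5
  endloop
 endfacet
 facet normal -0.535 -0.802 0.267
  outer loop
   vertex 2.5 1.0 2.0
   vertex 3.5 0.5 2.5
   vertex 0.5 2.5 2.5
  endloop
 endfacet
 facet normal -0.618 -0.713 -0.333
  outer loop
   vertex 2.5 1.0 2.0
   vertex 0.5 2.5 2.5
   vertex 1.0 3.0 0.5
  endloop
 endfacet
 facet normal 0.169 -0.507 -0.845
  outer loop
   vertex 2.5 1.0 2.0
   vertex 1.0 3.0 0.5
   vertex 3.5 0.5 2.5
  endloop
 endfacet
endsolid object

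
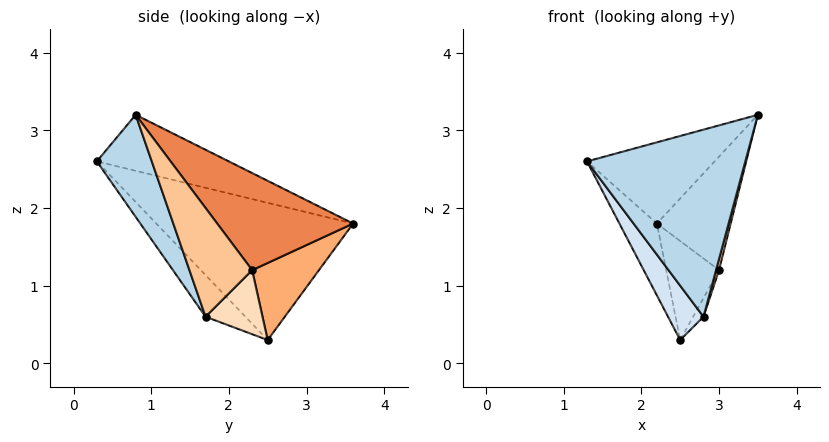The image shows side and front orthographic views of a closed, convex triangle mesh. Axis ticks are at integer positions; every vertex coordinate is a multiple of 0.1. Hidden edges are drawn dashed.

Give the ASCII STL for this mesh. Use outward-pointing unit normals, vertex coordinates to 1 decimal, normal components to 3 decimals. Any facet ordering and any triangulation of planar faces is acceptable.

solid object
 facet normal -0.314 0.304 0.899
  outer loop
   vertex 2.2 3.6 1.8
   vertex 1.3 0.3 2.6
   vertex 3.5 0.8 3.2
  endloop
 endfacet
 facet normal -0.932 0.177 -0.316
  outer loop
   vertex 2.5 2.5 0.3
   vertex 1.3 0.3 2.6
   vertex 2.2 3.6 1.8
  endloop
 endfacet
 facet normal 0.303 -0.872 -0.384
  outer loop
   vertex 2.8 1.7 0.6
   vertex 3.5 0.8 3.2
   vertex 1.3 0.3 2.6
  endloop
 endfacet
 facet normal -0.522 -0.464 -0.716
  outer loop
   vertex 2.8 1.7 0.6
   vertex 1.3 0.3 2.6
   vertex 2.5 2.5 0.3
  endloop
 endfacet
 facet normal 0.871 0.473 0.137
  outer loop
   vertex 3.0 2.3 1.2
   vertex 2.2 3.6 1.8
   vertex 3.5 0.8 3.2
  endloop
 endfacet
 facet normal 0.752 0.594 -0.286
  outer loop
   vertex 3.0 2.3 1.2
   vertex 2.5 2.5 0.3
   vertex 2.2 3.6 1.8
  endloop
 endfacet
 facet normal 0.961 -0.046 -0.274
  outer loop
   vertex 3.0 2.3 1.2
   vertex 3.5 0.8 3.2
   vertex 2.8 1.7 0.6
  endloop
 endfacet
 facet normal 0.878 0.160 -0.452
  outer loop
   vertex 3.0 2.3 1.2
   vertex 2.8 1.7 0.6
   vertex 2.5 2.5 0.3
  endloop
 endfacet
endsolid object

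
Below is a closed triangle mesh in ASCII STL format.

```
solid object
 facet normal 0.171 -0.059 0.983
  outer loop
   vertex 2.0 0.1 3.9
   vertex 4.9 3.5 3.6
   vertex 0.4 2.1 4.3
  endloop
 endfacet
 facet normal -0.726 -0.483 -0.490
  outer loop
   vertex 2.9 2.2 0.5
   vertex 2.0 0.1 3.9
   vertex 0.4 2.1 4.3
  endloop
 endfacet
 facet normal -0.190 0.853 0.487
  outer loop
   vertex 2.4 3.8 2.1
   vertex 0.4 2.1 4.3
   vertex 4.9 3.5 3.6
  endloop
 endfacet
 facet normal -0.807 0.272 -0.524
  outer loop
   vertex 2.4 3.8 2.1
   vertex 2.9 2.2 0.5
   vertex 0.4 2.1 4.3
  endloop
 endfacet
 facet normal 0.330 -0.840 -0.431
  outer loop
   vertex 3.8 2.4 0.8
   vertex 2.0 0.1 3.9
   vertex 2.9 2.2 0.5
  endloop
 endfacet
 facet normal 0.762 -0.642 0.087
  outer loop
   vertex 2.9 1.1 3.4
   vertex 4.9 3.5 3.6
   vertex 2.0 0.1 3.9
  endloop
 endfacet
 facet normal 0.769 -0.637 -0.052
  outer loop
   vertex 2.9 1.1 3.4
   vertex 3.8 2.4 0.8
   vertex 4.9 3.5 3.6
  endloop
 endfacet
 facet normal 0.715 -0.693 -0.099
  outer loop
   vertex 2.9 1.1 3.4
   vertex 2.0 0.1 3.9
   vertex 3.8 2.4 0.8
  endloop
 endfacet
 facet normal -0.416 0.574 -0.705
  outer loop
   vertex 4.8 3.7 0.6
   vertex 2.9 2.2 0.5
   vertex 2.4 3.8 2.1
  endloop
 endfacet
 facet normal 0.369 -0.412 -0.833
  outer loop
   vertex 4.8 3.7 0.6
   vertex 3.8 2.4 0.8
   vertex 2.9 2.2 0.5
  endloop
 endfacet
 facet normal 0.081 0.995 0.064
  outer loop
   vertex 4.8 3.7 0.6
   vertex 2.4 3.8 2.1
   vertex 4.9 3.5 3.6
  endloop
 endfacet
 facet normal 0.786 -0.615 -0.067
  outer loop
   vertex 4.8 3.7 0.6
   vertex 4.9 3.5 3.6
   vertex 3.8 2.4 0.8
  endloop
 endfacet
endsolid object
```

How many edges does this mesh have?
18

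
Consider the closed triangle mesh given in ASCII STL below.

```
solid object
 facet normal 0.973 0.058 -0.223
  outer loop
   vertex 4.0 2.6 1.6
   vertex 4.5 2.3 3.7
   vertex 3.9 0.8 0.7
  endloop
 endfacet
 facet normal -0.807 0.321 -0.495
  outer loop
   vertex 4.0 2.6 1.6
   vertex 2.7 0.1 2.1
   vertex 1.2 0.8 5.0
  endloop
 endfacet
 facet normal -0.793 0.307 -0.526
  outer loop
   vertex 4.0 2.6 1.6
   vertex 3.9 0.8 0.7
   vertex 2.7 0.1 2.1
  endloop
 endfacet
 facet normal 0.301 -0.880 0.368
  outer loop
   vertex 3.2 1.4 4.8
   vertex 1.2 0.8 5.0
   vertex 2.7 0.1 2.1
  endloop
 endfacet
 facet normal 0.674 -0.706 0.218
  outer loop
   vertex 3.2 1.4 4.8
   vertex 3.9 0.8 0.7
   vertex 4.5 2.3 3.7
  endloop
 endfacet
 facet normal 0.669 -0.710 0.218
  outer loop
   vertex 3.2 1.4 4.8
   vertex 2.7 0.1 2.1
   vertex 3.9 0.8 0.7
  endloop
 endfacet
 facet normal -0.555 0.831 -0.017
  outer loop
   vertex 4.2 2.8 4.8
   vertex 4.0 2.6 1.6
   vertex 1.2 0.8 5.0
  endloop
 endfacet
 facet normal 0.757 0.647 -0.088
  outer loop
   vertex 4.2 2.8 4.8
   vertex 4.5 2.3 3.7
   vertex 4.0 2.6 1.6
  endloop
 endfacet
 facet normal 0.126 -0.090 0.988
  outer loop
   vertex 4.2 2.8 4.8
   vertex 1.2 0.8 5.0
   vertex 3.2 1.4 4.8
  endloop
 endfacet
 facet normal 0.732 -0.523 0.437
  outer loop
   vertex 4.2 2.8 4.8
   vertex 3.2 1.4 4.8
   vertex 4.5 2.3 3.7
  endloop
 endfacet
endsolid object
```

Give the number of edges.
15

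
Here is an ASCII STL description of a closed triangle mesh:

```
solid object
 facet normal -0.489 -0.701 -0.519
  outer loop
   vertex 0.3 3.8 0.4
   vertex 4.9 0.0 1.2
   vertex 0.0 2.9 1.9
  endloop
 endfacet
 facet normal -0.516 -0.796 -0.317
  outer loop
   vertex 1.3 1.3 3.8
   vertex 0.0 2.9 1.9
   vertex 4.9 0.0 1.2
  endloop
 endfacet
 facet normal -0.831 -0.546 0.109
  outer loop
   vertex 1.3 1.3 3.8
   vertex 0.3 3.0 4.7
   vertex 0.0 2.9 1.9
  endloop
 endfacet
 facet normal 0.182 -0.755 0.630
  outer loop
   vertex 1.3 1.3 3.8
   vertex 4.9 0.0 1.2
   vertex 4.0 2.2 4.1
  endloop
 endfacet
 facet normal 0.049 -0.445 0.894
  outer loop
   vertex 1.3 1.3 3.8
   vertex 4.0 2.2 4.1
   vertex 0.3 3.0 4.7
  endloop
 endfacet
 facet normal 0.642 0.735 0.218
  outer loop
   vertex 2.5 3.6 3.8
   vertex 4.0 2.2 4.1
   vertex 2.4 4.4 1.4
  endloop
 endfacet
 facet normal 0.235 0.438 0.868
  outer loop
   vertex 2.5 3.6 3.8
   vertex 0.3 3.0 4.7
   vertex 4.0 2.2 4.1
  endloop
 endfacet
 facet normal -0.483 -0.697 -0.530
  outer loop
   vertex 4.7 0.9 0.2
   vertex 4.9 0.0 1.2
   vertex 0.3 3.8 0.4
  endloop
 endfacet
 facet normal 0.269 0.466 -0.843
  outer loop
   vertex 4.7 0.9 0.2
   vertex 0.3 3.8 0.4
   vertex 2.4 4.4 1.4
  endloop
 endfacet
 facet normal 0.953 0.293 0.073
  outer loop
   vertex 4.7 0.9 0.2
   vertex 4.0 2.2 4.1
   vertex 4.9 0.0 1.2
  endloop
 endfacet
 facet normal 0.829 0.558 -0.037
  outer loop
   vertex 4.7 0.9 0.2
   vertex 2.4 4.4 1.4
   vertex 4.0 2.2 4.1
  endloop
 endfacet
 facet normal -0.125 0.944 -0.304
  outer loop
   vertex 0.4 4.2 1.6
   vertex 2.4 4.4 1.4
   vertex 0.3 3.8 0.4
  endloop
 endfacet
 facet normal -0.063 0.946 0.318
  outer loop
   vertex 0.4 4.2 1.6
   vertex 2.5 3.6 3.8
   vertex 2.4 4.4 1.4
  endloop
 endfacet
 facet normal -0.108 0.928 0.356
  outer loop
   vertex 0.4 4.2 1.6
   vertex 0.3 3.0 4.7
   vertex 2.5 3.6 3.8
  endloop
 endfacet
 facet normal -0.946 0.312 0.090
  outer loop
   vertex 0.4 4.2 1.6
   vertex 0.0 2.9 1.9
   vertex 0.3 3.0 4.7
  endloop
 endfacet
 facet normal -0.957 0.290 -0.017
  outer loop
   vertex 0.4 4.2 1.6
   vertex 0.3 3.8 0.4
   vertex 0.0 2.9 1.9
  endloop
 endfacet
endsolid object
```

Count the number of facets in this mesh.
16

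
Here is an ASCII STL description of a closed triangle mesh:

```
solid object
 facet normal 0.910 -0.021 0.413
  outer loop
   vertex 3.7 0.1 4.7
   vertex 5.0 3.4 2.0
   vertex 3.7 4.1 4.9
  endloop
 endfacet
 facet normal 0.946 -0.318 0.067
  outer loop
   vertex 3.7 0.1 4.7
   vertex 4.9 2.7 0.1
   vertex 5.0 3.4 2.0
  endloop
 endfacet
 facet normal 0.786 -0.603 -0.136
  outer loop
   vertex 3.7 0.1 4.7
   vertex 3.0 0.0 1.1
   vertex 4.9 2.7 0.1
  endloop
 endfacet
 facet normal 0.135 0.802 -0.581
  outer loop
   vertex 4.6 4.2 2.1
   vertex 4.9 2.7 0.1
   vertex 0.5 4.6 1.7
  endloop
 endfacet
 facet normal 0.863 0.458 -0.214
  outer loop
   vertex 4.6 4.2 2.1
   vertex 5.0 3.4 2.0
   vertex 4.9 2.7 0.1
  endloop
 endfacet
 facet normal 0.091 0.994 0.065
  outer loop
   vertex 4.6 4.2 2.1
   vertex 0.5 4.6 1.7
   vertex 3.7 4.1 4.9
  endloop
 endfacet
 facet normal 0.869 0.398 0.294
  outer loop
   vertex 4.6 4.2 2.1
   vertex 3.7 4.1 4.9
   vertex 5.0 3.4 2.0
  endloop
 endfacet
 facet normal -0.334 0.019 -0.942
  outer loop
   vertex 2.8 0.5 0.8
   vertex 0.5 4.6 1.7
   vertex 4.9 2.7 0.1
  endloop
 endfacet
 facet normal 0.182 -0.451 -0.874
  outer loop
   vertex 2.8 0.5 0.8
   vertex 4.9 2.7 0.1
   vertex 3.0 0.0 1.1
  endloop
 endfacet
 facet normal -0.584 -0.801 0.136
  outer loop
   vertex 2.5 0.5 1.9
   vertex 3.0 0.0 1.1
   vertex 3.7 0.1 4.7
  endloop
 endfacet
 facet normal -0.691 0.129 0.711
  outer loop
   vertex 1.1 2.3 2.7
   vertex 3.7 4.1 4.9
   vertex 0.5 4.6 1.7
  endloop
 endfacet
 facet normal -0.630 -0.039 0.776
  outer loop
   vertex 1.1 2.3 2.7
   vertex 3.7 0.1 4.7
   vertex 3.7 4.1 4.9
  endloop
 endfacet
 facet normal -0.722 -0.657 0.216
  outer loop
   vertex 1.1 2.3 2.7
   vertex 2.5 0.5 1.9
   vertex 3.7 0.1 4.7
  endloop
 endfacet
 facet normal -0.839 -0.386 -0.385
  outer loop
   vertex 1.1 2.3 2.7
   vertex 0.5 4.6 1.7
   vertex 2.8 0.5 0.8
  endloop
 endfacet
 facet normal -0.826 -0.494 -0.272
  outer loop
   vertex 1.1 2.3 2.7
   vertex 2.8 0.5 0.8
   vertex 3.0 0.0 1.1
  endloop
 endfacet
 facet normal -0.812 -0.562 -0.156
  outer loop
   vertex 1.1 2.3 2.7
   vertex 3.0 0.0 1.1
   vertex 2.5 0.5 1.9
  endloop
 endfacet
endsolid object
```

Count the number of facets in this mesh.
16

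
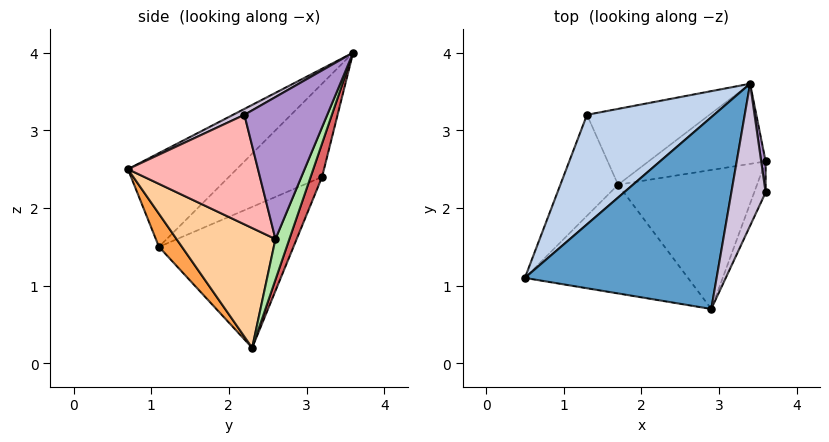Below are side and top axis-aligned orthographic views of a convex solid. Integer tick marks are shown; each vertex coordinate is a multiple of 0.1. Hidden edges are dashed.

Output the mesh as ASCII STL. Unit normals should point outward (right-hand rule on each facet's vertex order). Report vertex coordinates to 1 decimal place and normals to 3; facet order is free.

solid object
 facet normal -0.409 -0.363 0.837
  outer loop
   vertex 3.4 3.6 4.0
   vertex 0.5 1.1 1.5
   vertex 2.9 0.7 2.5
  endloop
 endfacet
 facet normal -0.587 -0.119 0.801
  outer loop
   vertex 1.3 3.2 2.4
   vertex 0.5 1.1 1.5
   vertex 3.4 3.6 4.0
  endloop
 endfacet
 facet normal 0.123 -0.783 -0.609
  outer loop
   vertex 1.7 2.3 0.2
   vertex 2.9 0.7 2.5
   vertex 0.5 1.1 1.5
  endloop
 endfacet
 facet normal 0.560 -0.514 -0.650
  outer loop
   vertex 1.7 2.3 0.2
   vertex 3.6 2.6 1.6
   vertex 2.9 0.7 2.5
  endloop
 endfacet
 facet normal -0.823 0.458 -0.337
  outer loop
   vertex 1.7 2.3 0.2
   vertex 0.5 1.1 1.5
   vertex 1.3 3.2 2.4
  endloop
 endfacet
 facet normal 0.129 0.919 -0.372
  outer loop
   vertex 1.7 2.3 0.2
   vertex 3.4 3.6 4.0
   vertex 3.6 2.6 1.6
  endloop
 endfacet
 facet normal 0.099 0.927 -0.361
  outer loop
   vertex 1.7 2.3 0.2
   vertex 1.3 3.2 2.4
   vertex 3.4 3.6 4.0
  endloop
 endfacet
 facet normal 0.918 -0.384 -0.096
  outer loop
   vertex 3.6 2.2 3.2
   vertex 2.9 0.7 2.5
   vertex 3.6 2.6 1.6
  endloop
 endfacet
 facet normal 0.992 0.124 0.031
  outer loop
   vertex 3.6 2.2 3.2
   vertex 3.6 2.6 1.6
   vertex 3.4 3.6 4.0
  endloop
 endfacet
 facet normal 0.149 -0.474 0.868
  outer loop
   vertex 3.6 2.2 3.2
   vertex 3.4 3.6 4.0
   vertex 2.9 0.7 2.5
  endloop
 endfacet
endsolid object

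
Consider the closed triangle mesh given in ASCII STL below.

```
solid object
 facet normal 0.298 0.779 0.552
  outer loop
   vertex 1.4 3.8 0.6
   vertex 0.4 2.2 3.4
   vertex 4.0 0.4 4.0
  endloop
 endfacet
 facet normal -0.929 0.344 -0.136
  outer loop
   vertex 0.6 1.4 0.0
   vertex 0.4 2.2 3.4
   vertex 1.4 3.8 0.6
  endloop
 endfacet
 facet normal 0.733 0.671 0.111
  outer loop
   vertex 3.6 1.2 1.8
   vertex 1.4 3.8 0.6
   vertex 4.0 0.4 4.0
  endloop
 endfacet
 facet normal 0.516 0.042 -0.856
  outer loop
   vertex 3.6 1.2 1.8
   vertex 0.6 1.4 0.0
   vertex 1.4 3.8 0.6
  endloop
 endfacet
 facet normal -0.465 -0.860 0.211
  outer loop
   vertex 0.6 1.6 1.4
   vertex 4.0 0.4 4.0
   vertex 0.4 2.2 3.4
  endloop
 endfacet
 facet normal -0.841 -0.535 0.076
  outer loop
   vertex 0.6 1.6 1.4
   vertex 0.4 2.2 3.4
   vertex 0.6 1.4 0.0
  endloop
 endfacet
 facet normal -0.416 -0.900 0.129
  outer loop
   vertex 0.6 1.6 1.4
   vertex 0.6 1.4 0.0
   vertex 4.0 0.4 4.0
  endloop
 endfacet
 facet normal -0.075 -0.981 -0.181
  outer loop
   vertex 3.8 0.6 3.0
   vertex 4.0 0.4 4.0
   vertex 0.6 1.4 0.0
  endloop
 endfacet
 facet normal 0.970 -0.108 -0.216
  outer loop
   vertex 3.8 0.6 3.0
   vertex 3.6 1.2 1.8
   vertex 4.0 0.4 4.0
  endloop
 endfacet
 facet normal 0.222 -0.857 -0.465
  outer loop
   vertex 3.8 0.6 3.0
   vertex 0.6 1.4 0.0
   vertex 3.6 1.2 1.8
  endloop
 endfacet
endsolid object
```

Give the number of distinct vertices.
7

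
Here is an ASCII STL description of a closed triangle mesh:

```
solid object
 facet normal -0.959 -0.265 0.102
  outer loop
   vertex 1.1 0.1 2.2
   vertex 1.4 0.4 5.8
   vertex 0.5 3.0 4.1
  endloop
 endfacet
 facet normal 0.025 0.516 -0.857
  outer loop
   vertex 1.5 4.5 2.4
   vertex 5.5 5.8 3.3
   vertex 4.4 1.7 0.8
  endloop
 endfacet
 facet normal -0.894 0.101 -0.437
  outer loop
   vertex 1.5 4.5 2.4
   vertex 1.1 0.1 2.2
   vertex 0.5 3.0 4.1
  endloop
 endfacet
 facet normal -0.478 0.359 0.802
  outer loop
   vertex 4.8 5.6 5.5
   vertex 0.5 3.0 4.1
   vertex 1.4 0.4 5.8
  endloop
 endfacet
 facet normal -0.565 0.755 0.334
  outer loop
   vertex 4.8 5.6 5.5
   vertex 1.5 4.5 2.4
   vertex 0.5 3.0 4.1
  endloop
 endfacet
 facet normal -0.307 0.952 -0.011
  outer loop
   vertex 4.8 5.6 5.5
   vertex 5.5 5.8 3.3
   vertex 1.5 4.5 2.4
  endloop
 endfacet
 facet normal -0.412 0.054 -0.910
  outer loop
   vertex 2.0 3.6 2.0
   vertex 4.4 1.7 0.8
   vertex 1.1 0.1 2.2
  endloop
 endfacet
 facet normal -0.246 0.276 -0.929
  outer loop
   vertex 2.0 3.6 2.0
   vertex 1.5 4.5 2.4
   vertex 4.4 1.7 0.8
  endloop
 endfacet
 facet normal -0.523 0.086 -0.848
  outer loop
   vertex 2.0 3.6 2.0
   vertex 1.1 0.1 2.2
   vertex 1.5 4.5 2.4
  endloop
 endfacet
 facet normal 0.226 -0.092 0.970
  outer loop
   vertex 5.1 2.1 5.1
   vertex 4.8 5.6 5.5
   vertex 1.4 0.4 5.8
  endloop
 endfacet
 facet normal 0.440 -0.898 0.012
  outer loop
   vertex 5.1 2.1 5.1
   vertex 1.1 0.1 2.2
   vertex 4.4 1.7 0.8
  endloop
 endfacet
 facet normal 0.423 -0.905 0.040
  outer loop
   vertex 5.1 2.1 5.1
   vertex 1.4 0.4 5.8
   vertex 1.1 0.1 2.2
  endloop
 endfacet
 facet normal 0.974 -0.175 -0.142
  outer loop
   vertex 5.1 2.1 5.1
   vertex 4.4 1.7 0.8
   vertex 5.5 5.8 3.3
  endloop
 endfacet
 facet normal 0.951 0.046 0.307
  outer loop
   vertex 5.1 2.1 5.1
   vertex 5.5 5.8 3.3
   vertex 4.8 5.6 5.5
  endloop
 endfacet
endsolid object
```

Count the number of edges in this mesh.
21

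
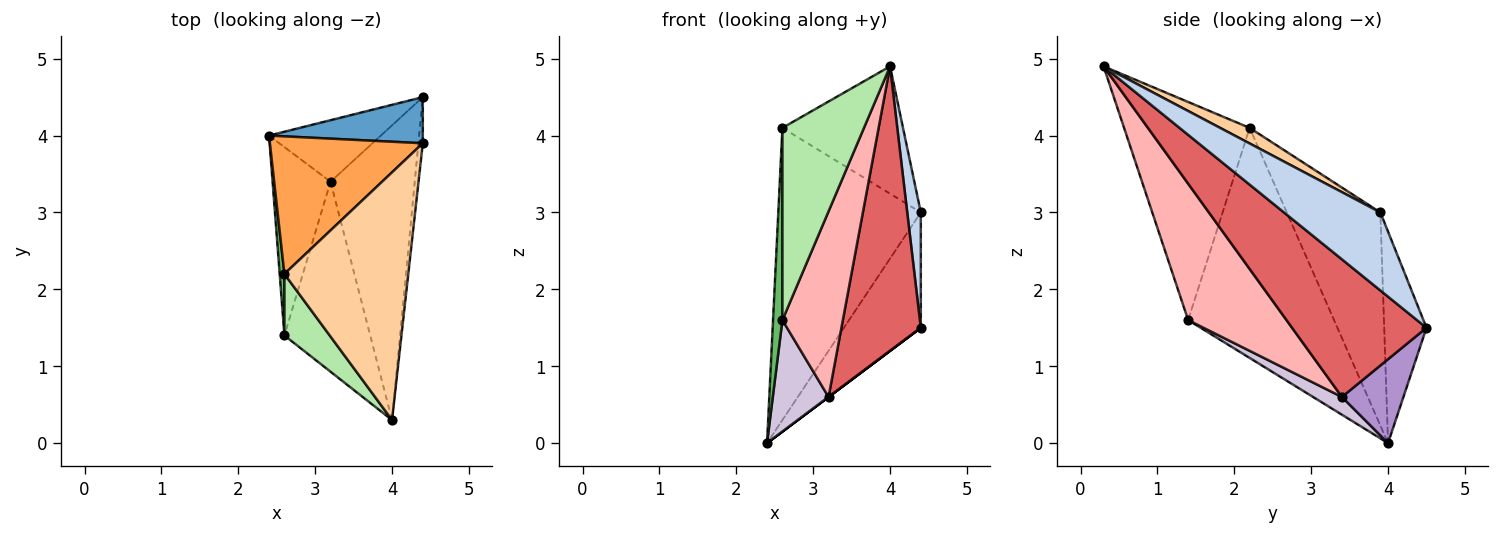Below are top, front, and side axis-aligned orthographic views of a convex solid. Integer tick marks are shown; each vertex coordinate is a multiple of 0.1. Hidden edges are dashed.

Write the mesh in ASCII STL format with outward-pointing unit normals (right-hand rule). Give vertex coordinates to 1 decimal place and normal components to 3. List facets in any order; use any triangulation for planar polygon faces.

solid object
 facet normal -0.455 0.827 0.331
  outer loop
   vertex 4.4 4.5 1.5
   vertex 2.4 4.0 0.0
   vertex 4.4 3.9 3.0
  endloop
 endfacet
 facet normal 0.989 -0.139 -0.056
  outer loop
   vertex 4.4 4.5 1.5
   vertex 4.4 3.9 3.0
   vertex 4.0 0.3 4.9
  endloop
 endfacet
 facet normal -0.511 0.778 0.366
  outer loop
   vertex 2.6 2.2 4.1
   vertex 4.4 3.9 3.0
   vertex 2.4 4.0 0.0
  endloop
 endfacet
 facet normal 0.111 0.454 0.884
  outer loop
   vertex 2.6 2.2 4.1
   vertex 4.0 0.3 4.9
   vertex 4.4 3.9 3.0
  endloop
 endfacet
 facet normal -0.998 -0.064 0.021
  outer loop
   vertex 2.6 1.4 1.6
   vertex 2.6 2.2 4.1
   vertex 2.4 4.0 0.0
  endloop
 endfacet
 facet normal -0.826 -0.537 0.172
  outer loop
   vertex 2.6 1.4 1.6
   vertex 4.0 0.3 4.9
   vertex 2.6 2.2 4.1
  endloop
 endfacet
 facet normal 0.762 -0.450 -0.466
  outer loop
   vertex 3.2 3.4 0.6
   vertex 4.4 4.5 1.5
   vertex 4.0 0.3 4.9
  endloop
 endfacet
 facet normal 0.751 -0.461 -0.472
  outer loop
   vertex 3.2 3.4 0.6
   vertex 4.0 0.3 4.9
   vertex 2.6 1.4 1.6
  endloop
 endfacet
 facet normal 0.600 0.000 -0.800
  outer loop
   vertex 3.2 3.4 0.6
   vertex 2.4 4.0 0.0
   vertex 4.4 4.5 1.5
  endloop
 endfacet
 facet normal 0.255 -0.493 -0.832
  outer loop
   vertex 3.2 3.4 0.6
   vertex 2.6 1.4 1.6
   vertex 2.4 4.0 0.0
  endloop
 endfacet
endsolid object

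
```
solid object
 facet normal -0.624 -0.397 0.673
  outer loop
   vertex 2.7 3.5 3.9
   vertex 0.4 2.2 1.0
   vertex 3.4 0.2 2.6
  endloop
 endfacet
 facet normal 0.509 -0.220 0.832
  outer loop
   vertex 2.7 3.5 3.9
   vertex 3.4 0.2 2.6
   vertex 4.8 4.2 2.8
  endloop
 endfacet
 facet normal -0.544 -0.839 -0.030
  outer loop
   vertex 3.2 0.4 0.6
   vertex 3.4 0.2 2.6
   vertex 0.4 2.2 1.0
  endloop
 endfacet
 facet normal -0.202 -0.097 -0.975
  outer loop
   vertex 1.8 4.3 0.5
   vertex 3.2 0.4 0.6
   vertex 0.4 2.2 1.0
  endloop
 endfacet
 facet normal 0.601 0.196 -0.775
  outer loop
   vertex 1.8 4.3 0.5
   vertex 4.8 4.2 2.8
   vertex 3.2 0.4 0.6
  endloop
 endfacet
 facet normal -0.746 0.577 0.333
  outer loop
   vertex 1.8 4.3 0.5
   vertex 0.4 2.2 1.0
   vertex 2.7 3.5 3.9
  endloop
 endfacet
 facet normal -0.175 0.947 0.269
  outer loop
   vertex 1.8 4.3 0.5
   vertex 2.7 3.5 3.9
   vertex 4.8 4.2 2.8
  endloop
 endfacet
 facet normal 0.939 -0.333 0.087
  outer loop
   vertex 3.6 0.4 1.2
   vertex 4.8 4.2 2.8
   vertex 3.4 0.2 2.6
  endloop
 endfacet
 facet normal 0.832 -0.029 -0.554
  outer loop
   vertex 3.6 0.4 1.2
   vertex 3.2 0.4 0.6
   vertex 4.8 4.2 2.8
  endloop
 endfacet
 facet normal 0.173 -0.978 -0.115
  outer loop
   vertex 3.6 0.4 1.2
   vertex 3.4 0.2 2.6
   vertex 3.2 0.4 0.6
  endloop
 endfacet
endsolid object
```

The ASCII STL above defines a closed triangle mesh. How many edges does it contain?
15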